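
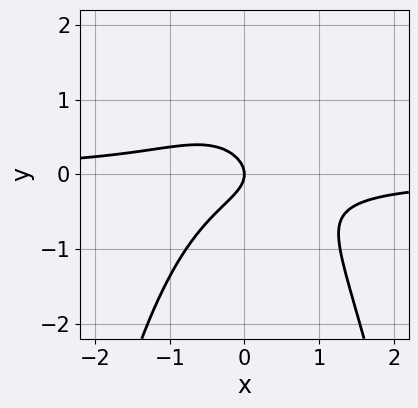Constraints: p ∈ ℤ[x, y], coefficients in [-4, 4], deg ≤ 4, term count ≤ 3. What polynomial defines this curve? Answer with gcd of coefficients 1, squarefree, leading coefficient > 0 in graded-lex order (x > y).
(a) deg p = 3.
(b) Reading off the gridlines: it crosses the y-axis at the gridline y = 0; it crosses the x-axis at the gridline x = 0.
(c) Solving for integer coefficients yields p as stated.

2*x^2*y + 2*y^2 + x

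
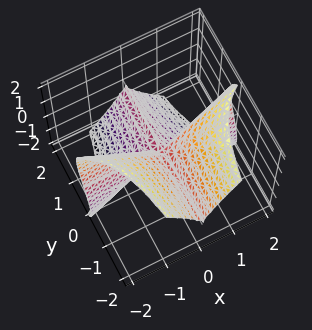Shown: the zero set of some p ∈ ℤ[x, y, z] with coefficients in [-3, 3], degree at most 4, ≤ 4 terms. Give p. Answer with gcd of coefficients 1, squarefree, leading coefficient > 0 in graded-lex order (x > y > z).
3*x^2*y - x^2*z + z^3

deg p = 3. No degree-2 surface has this shape.
From the visible intercepts: one z-axis crossing is at z = 0; every point of the x-axis in the box is on the surface; every point of the y-axis in the box is on the surface.
These observations pin down the coefficients.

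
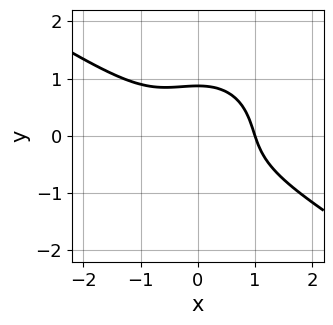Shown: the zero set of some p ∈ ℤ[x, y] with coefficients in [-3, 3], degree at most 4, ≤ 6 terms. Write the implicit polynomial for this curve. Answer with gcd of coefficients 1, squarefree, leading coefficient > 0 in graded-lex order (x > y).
The degree is 3 — the shape is more complex than any degree-2 curve.
From the axis intercepts and sections: it crosses the x-axis at the gridline x = 1.
Together with the visible shape, these determine p as stated.

2*x^3 + 2*x^2*y + 3*y^3 - 2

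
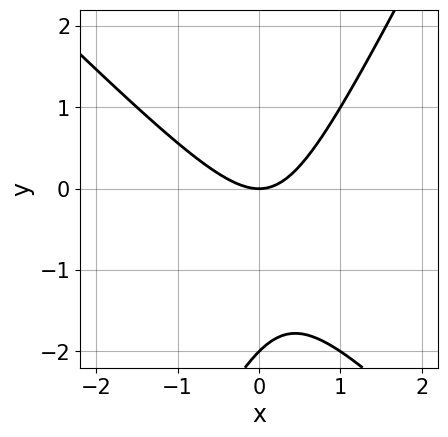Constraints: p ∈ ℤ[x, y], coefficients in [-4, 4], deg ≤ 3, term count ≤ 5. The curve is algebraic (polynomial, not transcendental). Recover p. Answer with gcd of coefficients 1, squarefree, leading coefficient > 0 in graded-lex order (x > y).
2*x^2 + x*y - y^2 - 2*y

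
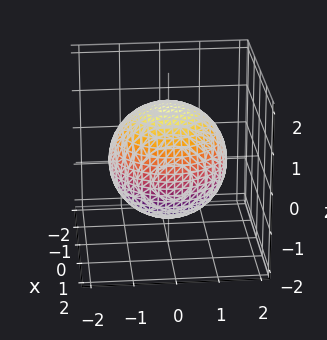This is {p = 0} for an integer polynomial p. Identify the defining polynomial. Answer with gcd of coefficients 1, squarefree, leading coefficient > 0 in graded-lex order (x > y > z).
x^2 + y^2 + z^2 - 2

(a) The degree is 2 — a closed, bounded, convex surface; a quadric.
(b) Symmetries: mirror symmetry z ↦ −z ⇒ only even powers of z; every cross-section ⟂ z is a circle, so x, y appear only via x² + y².
(c) Checking where it meets the axes: a circular section at z = 1 has radius exactly 1.
(d) Matching integer coefficients to the picture gives p.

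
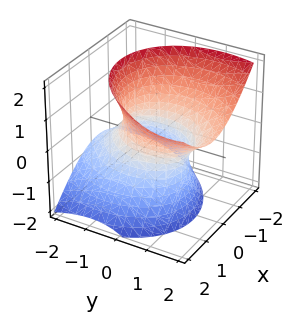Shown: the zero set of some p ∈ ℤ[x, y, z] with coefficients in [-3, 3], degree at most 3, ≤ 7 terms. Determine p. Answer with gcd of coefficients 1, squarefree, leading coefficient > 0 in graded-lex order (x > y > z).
1. The degree is 2 — a generic line meets the surface in up to 2 points.
2. Checking where it meets the axes: the surface avoids every integer z-axis point in the box; among the integer gridlines, it crosses the x-axis at x ∈ {-1, 1}.
3. Assembling these constraints gives the stated polynomial.

3*x^2 - x*y + 2*y^2 - 3*y*z - 2*z^2 - 3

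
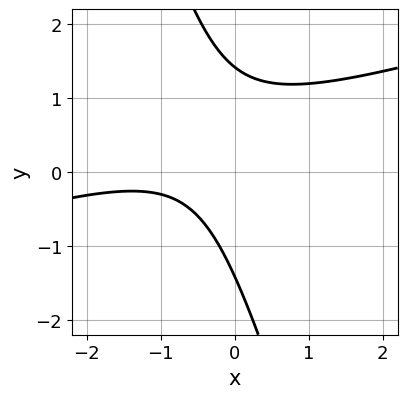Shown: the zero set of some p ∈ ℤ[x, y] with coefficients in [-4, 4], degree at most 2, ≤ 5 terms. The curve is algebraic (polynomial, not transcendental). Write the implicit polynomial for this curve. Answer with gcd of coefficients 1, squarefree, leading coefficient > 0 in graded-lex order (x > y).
The degree is 2 — a generic line meets the curve in up to 2 points.
From the visible intercepts: no x-intercept at any integer in the box.
Matching integer coefficients to the picture gives p.

x^2 - 3*x*y - y^2 + 2*x + 2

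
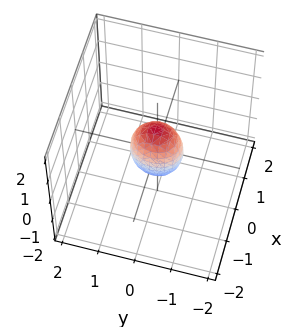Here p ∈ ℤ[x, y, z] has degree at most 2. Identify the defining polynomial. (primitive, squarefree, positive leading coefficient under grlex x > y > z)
3*x^2 + 2*y^2 + z^2 - 1

1. Degree: a closed, bounded, convex surface; a quadric, so deg p = 2.
2. Symmetries: mirror symmetry x ↦ −x ⇒ only even powers of x; the z ↦ −z reflection is a symmetry, so z appears only in even powers; the y ↦ −y reflection is a symmetry, so y appears only in even powers.
3. Reading off the gridlines: the z-axis gridline crossings are at z ∈ {-1, 1}.
4. Matching integer coefficients to the picture gives p.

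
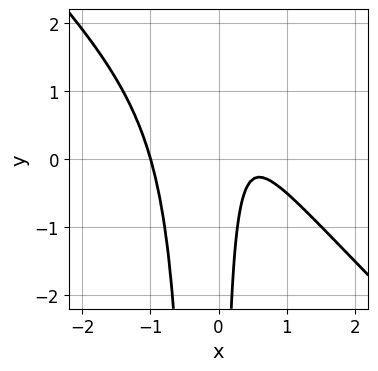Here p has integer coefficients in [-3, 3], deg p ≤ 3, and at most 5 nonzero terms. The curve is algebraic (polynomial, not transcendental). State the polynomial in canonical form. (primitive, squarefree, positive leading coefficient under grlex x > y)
First, deg p = 3.
Next, reading off the gridlines: one x-axis crossing is at x = -1; the curve avoids every integer y-axis point in the box.
Finally, putting this together gives p.

3*x^3 + 3*x^2*y + x*y - 2*x + 1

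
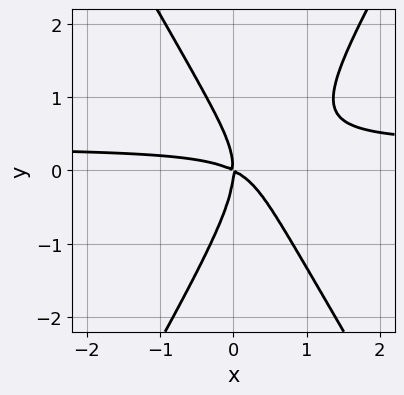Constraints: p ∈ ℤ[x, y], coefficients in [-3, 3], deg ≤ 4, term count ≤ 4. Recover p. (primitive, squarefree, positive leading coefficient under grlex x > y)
1. deg p = 3.
2. Against the integer gridlines: one y-axis crossing is at y = 0; it meets the x-axis at x = 0 (among the integer gridlines).
3. Together with the visible shape, these determine p as stated.

3*x^2*y - y^3 - x^2 - 2*x*y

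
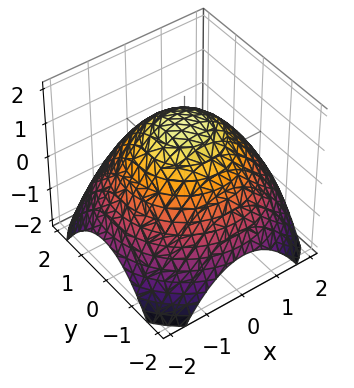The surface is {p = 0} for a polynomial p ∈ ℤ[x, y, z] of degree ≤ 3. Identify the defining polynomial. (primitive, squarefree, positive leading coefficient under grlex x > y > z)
(a) The degree is 2 — no degree-1 surface has this shape.
(b) Symmetries: the z-axis is an axis of rotation, so x and y enter only as x² + y².
(c) Against the integer gridlines: a circular section at z = 0 has radius between 1 and 2.
(d) Putting this together gives p.

x^2 + y^2 + 2*z - 3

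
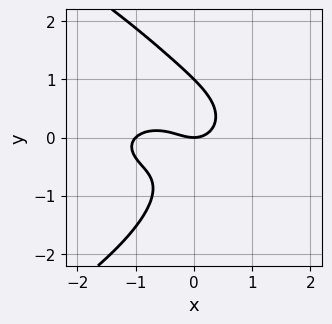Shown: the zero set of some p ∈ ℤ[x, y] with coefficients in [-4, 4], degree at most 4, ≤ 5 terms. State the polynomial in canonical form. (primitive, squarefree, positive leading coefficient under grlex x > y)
y^4 + x^3 + 3*x*y^2 + x^2 - y

The degree is 4 — no degree-3 curve has this shape.
From the visible intercepts: the y-axis gridline crossings are at y ∈ {0, 1}; the x-axis gridline crossings are at x ∈ {-1, 0}.
These observations pin down the coefficients.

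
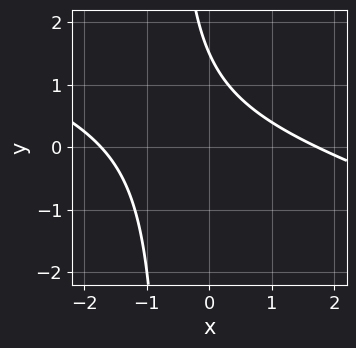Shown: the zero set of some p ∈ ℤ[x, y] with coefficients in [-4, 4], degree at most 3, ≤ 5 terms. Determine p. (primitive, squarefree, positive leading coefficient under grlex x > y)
First, degree: a generic line meets the curve in up to 2 points, so deg p = 2.
Finally, the integer polynomial consistent with all of this is the stated p.

x^2 + 3*x*y + 2*y - 3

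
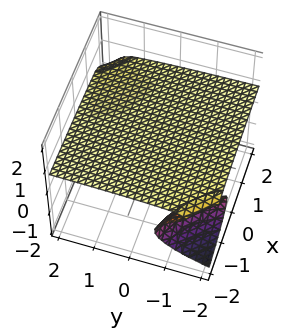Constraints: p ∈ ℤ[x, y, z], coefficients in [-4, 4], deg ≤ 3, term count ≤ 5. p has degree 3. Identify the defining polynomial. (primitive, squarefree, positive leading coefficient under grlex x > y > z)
First, the degree is 3 — the shape is more complex than any degree-2 surface.
Then, from the axis intercepts and sections: no y-intercept at any integer in the box; no x-intercept at any integer in the box.
Finally, the integer polynomial consistent with all of this is the stated p.

x*y*z - 3*z^3 - x*y + 2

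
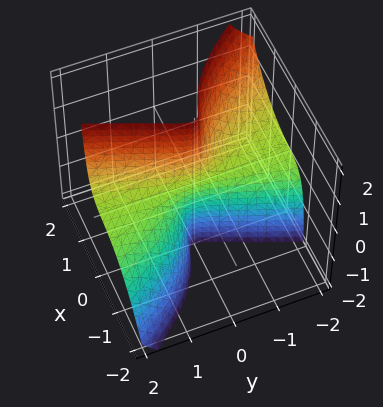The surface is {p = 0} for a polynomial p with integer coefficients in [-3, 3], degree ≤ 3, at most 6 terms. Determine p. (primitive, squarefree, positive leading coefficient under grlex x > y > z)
2*x^3 + 2*x*y*z - y^2*z + x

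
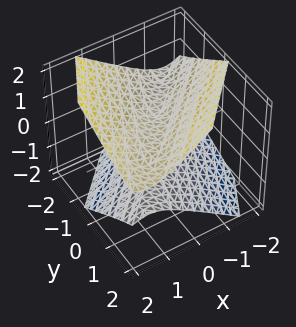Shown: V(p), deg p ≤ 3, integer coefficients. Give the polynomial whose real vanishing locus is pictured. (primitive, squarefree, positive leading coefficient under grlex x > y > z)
First, the picture has 2 separate pieces. Treating them together as one polynomial.
Then, degree: no degree-1 surface has this shape, so deg p = 2.
Then, observable constraints: it misses every integer gridline on the x-axis; the surface avoids every integer y-axis point in the box.
Finally, matching integer coefficients to the picture gives p.

2*x^2 - 3*x*y + y^2 + y*z - 3*z^2 + 1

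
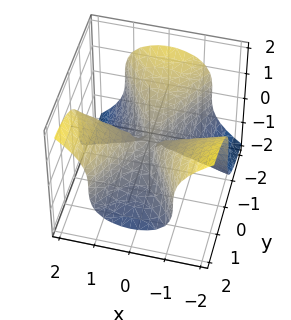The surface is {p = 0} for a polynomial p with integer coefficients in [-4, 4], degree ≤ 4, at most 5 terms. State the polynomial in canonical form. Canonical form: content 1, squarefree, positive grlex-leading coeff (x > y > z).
(a) Degree: no degree-2 surface has this shape, so deg p = 3.
(b) Checking where it meets the axes: one y-axis crossing is at y = 0; it meets the z-axis at z = 0 (among the integer gridlines).
(c) Putting this together gives p.

3*x^2*y - y^3 - 3*z^3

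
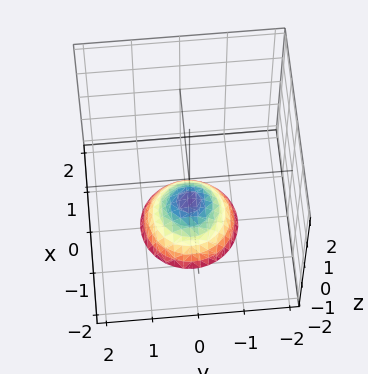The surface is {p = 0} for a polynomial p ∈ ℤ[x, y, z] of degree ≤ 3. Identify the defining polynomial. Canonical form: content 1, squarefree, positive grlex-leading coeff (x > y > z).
(a) deg p = 2.
(b) Symmetries: every cross-section ⟂ z is a circle, so x, y appear only via x² + y².
(c) Checking where it meets the axes: no x-intercept at any integer in the box; a circular section at z = -2 has radius exactly 1; no y-intercept at any integer in the box.
(d) The integer polynomial consistent with all of this is the stated p.

x^2 + y^2 + z + 1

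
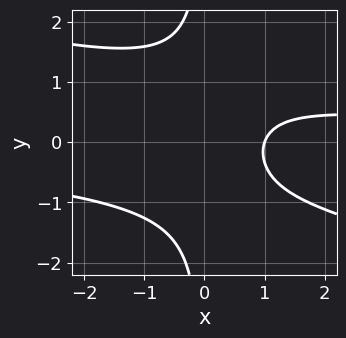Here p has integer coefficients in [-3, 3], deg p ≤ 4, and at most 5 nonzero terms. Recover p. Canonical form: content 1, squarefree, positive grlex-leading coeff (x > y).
x^2*y + 3*x*y^2 - 3*x + 3

(a) Degree: the shape is more complex than any degree-2 curve, so deg p = 3.
(b) Observable constraints: it meets the x-axis at x = 1 (among the integer gridlines); it misses every integer gridline on the y-axis.
(c) Solving for integer coefficients yields p as stated.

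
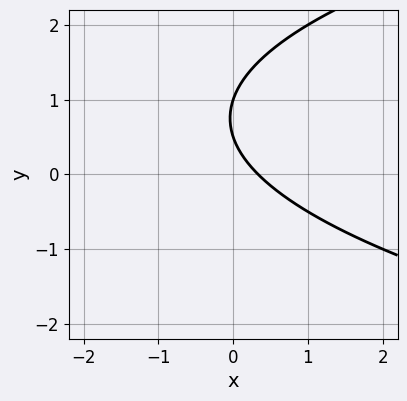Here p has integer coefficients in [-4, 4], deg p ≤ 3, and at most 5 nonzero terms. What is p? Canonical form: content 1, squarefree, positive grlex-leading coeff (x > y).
2*y^2 - 3*x - 3*y + 1

1. Degree: no degree-1 curve has this shape, so deg p = 2.
2. Checking where it meets the axes: it crosses the y-axis at the gridline y = 1.
3. These observations pin down the coefficients.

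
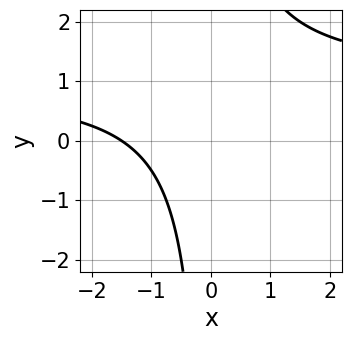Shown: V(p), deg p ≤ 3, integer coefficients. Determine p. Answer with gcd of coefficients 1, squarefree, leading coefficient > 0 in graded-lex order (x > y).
First, the degree is 2 — no degree-1 curve has this shape.
Next, against the integer gridlines: no y-intercept at any integer in the box.
Finally, fitting integer coefficients to these (and the overall shape) gives p.

2*x*y - 2*x - 3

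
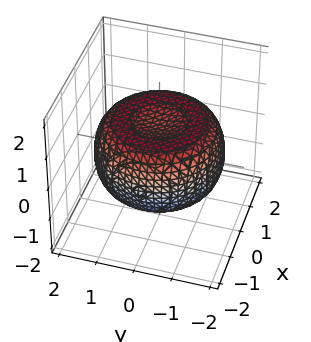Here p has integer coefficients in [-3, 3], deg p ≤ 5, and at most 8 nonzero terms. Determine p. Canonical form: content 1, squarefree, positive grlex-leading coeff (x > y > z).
x^4 + 2*x^2*y^2 + y^4 - 2*x^2 - 2*y^2 + 3*z^2 - 2

1. The degree is 4 — the shape is more complex than any degree-3 surface.
2. By symmetry, every cross-section ⟂ z is a circle, so x, y appear only via x² + y².
3. Reading off the gridlines: a circular section at z = 0 has radius between 1 and 2.
4. Fitting integer coefficients to these (and the overall shape) gives p.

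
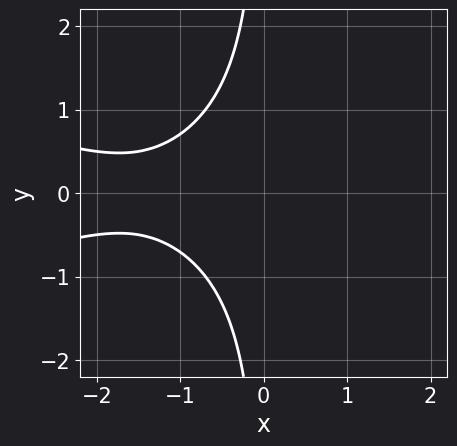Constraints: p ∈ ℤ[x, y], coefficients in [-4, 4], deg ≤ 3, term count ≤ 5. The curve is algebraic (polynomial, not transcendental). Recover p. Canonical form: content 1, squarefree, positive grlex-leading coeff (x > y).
First, the degree is 3 — a generic line meets the curve in up to 3 points.
Then, symmetries: mirror symmetry y ↦ −y ⇒ only even powers of y.
Next, against the integer gridlines: it misses every integer gridline on the y-axis; no x-intercept at any integer in the box.
Finally, assembling these constraints gives the stated polynomial.

2*x*y^2 + x^2 + 3*x + 3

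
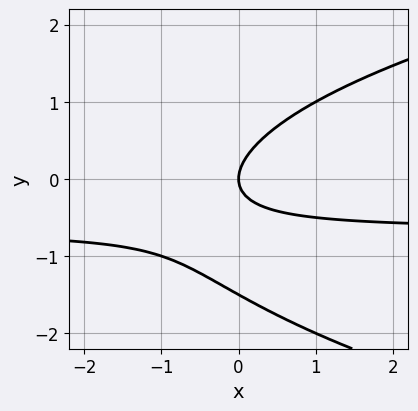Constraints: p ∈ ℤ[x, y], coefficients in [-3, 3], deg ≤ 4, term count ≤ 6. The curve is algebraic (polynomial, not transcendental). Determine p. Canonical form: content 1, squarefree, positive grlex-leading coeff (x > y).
2*y^3 - 3*x*y + 3*y^2 - 2*x

Degree: no degree-2 curve has this shape, so deg p = 3.
Against the integer gridlines: one y-axis crossing is at y = 0; one x-axis crossing is at x = 0.
Putting this together gives p.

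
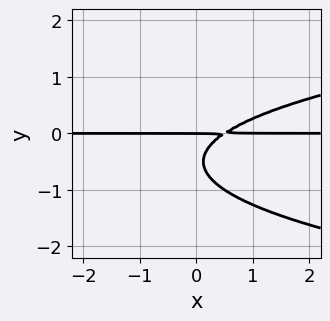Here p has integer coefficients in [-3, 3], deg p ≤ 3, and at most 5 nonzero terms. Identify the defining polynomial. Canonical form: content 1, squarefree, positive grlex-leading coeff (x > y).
3*y^3 - 2*x*y + 3*y^2 + y

1. deg p = 3.
2. Checking where it meets the axes: it meets the y-axis at y = 0 (among the integer gridlines); every point of the x-axis in the box is on the curve.
3. These observations pin down the coefficients.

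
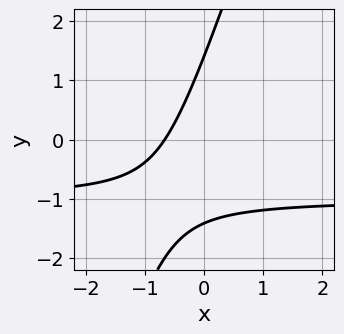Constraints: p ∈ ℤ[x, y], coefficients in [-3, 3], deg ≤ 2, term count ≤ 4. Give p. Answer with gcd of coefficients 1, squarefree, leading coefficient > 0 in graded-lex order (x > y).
First, deg p = 2. A generic line meets the curve in up to 2 points.
Finally, putting this together gives p.

3*x*y - y^2 + 3*x + 2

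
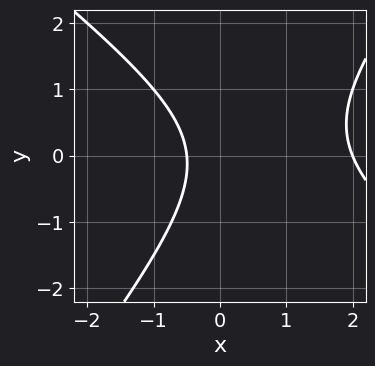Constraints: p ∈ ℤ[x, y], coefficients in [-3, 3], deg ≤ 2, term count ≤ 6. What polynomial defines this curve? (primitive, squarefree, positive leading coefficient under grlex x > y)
2*x^2 + x*y - 2*y^2 - 3*x - 2

(a) The degree is 2 — no degree-1 curve has this shape.
(b) Against the integer gridlines: it meets the x-axis at x = 2 (among the integer gridlines); the curve avoids every integer y-axis point in the box.
(c) These observations pin down the coefficients.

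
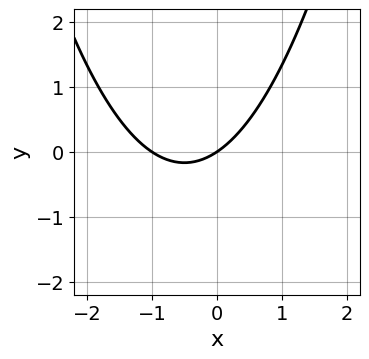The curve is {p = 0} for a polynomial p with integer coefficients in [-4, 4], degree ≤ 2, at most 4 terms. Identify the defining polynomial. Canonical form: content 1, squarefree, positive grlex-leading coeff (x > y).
The degree is 2 — the shape is more complex than any degree-1 curve.
Against the integer gridlines: the x-axis gridline crossings are at x ∈ {-1, 0}; it crosses the y-axis at the gridline y = 0.
Putting this together gives p.

2*x^2 + 2*x - 3*y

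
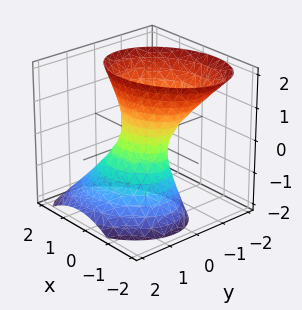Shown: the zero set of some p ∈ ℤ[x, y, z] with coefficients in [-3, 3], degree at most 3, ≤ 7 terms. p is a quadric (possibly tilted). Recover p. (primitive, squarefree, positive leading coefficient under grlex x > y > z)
(a) The degree is 2 — the shape is more complex than any degree-1 surface.
(b) Against the integer gridlines: the surface avoids every integer z-axis point in the box.
(c) Assembling these constraints gives the stated polynomial.

2*x^2 - x*y + 3*y^2 + 2*y*z - z^2 - 1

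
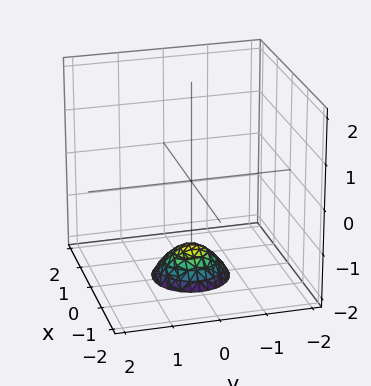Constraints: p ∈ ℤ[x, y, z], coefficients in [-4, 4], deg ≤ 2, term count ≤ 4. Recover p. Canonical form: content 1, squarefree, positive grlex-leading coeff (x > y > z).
(a) Degree: no degree-1 surface has this shape, so deg p = 2.
(b) Symmetries: the surface is invariant under rotation about z: p = q(x² + y², z).
(c) From the axis intercepts and sections: no y-intercept at any integer in the box; no x-intercept at any integer in the box; a circular section at z = -2 has radius between 0 and 1.
(d) Fitting integer coefficients to these (and the overall shape) gives p.

2*x^2 + 2*y^2 + 2*z + 3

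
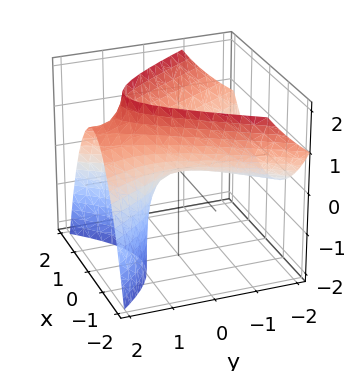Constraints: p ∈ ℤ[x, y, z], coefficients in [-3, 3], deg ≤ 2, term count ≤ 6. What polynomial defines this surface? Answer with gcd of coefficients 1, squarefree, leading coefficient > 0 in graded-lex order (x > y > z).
3*x^2 - y^2 + 3*y*z - 3*z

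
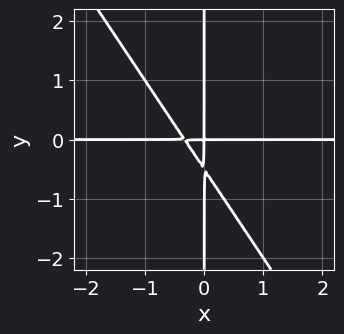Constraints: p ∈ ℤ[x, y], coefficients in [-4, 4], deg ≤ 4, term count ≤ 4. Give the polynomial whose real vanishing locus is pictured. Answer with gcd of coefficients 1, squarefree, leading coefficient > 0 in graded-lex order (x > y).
First, the degree is 3 — the shape is more complex than any degree-2 curve.
Next, observable constraints: the visible y-axis segment lies entirely on the curve; the visible x-axis segment lies entirely on the curve.
Finally, putting this together gives p.

3*x^2*y + 2*x*y^2 + x*y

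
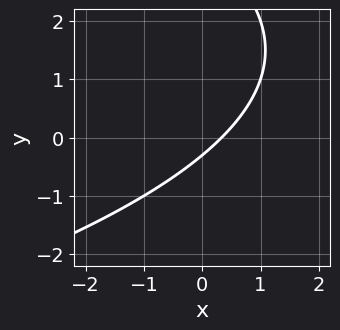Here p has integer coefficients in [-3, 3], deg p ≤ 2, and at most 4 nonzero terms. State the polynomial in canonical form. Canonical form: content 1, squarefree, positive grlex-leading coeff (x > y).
y^2 + 3*x - 3*y - 1

1. Degree: the shape is more complex than any degree-1 curve, so deg p = 2.
2. Putting this together gives p.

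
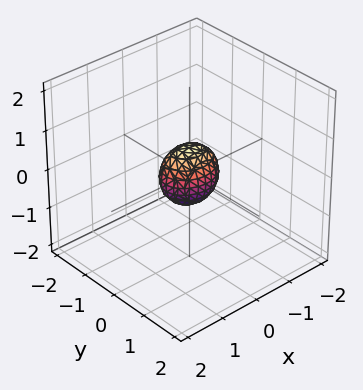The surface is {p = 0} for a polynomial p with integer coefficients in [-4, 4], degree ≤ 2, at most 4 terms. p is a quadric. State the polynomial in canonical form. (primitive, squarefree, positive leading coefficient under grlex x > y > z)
1. Degree: a closed, bounded, convex surface; a quadric, so deg p = 2.
2. Symmetries: mirror symmetry z ↦ −z ⇒ only even powers of z; mirror symmetry y ↦ −y ⇒ only even powers of y; it's symmetric under x → −x, forcing even powers of x.
3. Putting this together gives p.

2*x^2 + 3*y^2 + 2*z^2 - 1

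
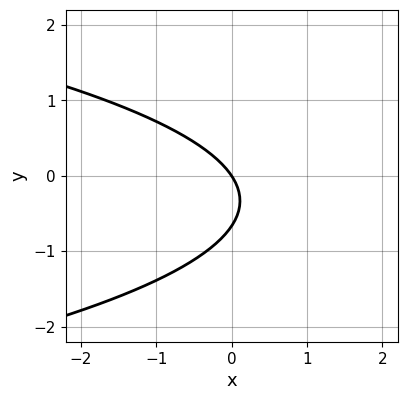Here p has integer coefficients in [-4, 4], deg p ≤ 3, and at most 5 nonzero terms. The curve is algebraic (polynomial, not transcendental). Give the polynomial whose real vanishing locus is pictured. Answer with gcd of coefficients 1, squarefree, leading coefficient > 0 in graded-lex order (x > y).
The degree is 2 — no degree-1 curve has this shape.
From the visible intercepts: it meets the y-axis at y = 0 (among the integer gridlines); it crosses the x-axis at the gridline x = 0.
Putting this together gives p.

3*y^2 + 3*x + 2*y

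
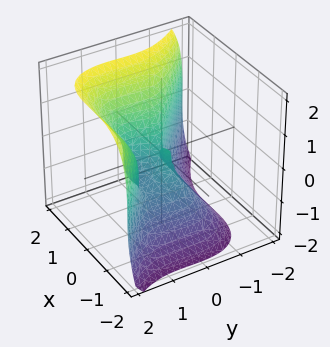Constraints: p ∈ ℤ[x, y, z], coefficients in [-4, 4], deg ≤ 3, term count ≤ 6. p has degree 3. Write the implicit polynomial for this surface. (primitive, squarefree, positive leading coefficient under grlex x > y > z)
2*x^3 + 2*y^3 - z^3 + x^2 - 2*y^2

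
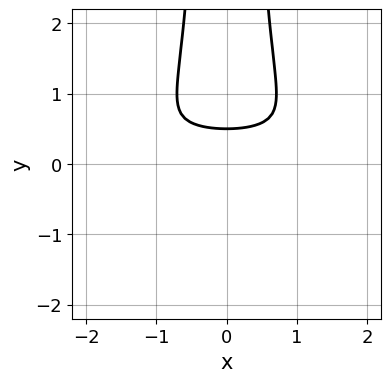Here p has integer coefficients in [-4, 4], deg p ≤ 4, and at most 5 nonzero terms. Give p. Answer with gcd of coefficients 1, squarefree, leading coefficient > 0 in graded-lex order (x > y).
1. deg p = 4. No degree-3 curve has this shape.
2. Symmetries: it's symmetric under x → −x, forcing even powers of x.
3. From the axis intercepts and sections: it misses every integer gridline on the x-axis.
4. Solving for integer coefficients yields p as stated.

2*x^2*y^2 - 2*y + 1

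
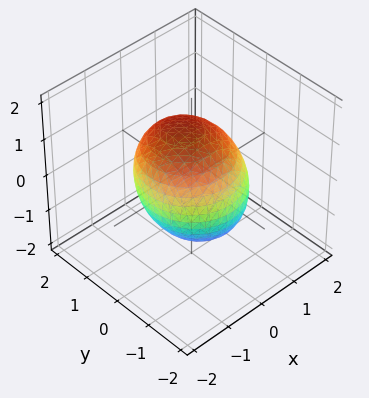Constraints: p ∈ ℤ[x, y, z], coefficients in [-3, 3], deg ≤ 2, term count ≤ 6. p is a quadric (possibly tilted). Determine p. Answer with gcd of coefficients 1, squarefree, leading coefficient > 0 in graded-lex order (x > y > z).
2*x^2 + 2*y^2 - y*z + 2*z^2 - 3

(a) Degree: the shape is more complex than any degree-1 surface, so deg p = 2.
(b) Putting this together gives p.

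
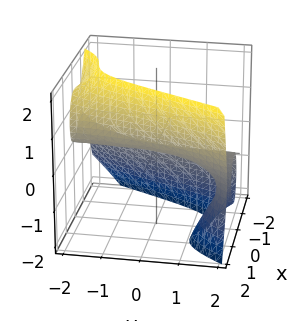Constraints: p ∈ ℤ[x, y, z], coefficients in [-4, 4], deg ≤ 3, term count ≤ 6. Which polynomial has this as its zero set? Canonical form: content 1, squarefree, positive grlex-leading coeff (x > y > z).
3*x^3 - 2*x^2*y - y*z^2 + x*z - 3*z

Degree: a generic line meets the surface in up to 3 points, so deg p = 3.
From the visible intercepts: it crosses the x-axis at the gridline x = 0; the visible y-axis segment lies entirely on the surface; one z-axis crossing is at z = 0.
Matching integer coefficients to the picture gives p.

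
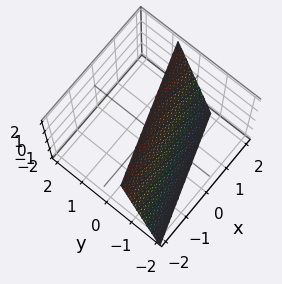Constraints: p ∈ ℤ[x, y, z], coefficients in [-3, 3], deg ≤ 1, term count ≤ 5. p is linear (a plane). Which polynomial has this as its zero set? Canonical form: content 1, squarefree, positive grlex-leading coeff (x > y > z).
x - 3*y + z - 2

First, the degree is 1 — every cross-section is a straight line — this is a plane.
Then, observable constraints: it meets the x-axis at x = 2 (among the integer gridlines); one z-axis crossing is at z = 2.
Finally, solving for integer coefficients yields p as stated.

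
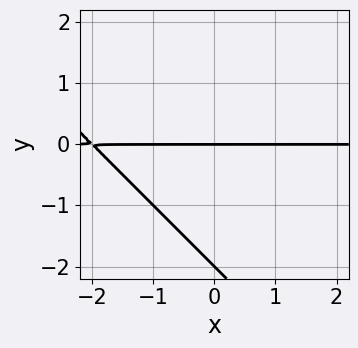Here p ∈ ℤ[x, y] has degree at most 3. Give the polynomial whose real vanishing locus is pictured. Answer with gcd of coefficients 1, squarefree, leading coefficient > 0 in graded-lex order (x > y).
x*y + y^2 + 2*y

1. The degree is 2 — a generic line meets the curve in up to 2 points.
2. Observable constraints: every point of the x-axis in the box is on the curve; among the integer gridlines, it crosses the y-axis at y ∈ {-2, 0}.
3. Assembling these constraints gives the stated polynomial.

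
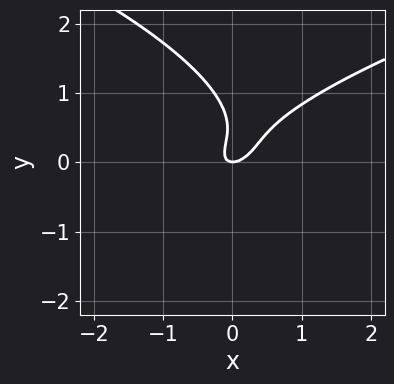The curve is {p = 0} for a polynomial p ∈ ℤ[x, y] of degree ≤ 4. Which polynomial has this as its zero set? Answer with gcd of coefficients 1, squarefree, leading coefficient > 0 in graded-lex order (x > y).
3*y^3 - 3*x^2 + 3*x*y - 3*y^2 + y

First, the degree is 3 — no degree-2 curve has this shape.
Next, checking where it meets the axes: it meets the y-axis at y = 0 (among the integer gridlines); one x-axis crossing is at x = 0.
Finally, the integer polynomial consistent with all of this is the stated p.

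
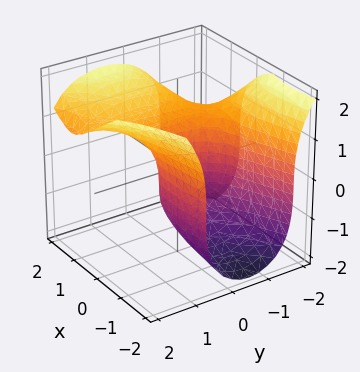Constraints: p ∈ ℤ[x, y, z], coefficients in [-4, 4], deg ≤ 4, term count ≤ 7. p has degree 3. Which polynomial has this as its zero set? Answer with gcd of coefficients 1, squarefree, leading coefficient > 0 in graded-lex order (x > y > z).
x^2*y - 2*x*y^2 - z^3 + y^2 + 3*x

(a) Degree: the shape is more complex than any degree-2 surface, so deg p = 3.
(b) Observable constraints: it crosses the z-axis at the gridline z = 0; one x-axis crossing is at x = 0; it meets the y-axis at y = 0 (among the integer gridlines).
(c) Assembling these constraints gives the stated polynomial.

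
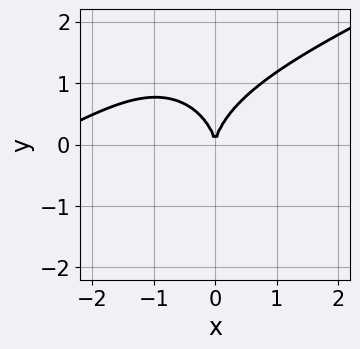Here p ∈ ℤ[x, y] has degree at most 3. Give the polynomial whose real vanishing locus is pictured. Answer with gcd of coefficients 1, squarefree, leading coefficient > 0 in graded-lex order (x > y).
x^3 - 2*x^2*y - y^3 + 3*x^2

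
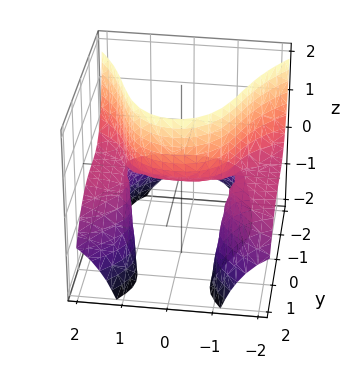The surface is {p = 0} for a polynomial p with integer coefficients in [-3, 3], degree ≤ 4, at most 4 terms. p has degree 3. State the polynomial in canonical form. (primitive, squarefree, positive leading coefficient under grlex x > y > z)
2*x^2*z + y^3 + 2*y*z - 3*z

First, the degree is 3 — the shape is more complex than any degree-2 surface.
Next, against the integer gridlines: one y-axis crossing is at y = 0; every point of the x-axis in the box is on the surface; it crosses the z-axis at the gridline z = 0.
Finally, solving for integer coefficients yields p as stated.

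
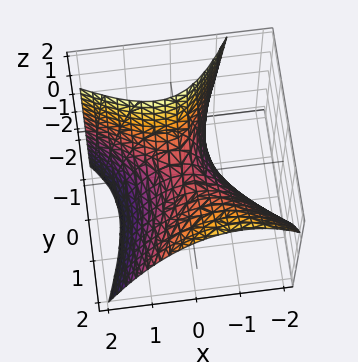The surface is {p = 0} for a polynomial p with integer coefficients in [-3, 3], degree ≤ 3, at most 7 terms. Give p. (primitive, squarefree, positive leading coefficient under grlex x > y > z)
1. Degree: the shape is more complex than any degree-1 surface, so deg p = 2.
2. From the axis intercepts and sections: it crosses the z-axis at the gridline z = 0; one x-axis crossing is at x = 0.
3. The integer polynomial consistent with all of this is the stated p.

3*x^2 + 3*x*y - 2*y^2 + 2*y*z + 3*z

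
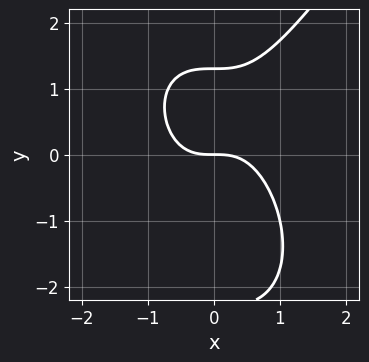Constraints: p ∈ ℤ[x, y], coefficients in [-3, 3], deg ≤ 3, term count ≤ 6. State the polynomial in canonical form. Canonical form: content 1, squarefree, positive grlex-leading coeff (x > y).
1. Degree: the shape is more complex than any degree-2 curve, so deg p = 3.
2. Checking where it meets the axes: it crosses the x-axis at the gridline x = 0; it crosses the y-axis at the gridline y = 0.
3. Together with the visible shape, these determine p as stated.

3*x^3 - y^3 - y^2 + 3*y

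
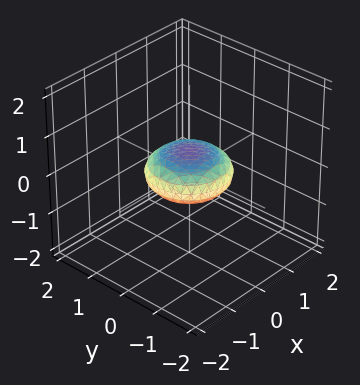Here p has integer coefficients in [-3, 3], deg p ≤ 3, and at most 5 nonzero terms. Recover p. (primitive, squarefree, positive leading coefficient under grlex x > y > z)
x^2 + y^2 + 3*z^2 - 1

1. Degree: a generic line meets the surface in up to 2 points, so deg p = 2.
2. Symmetries: rotational symmetry about the z-axis ⇒ p depends on x, y only through x² + y².
3. Against the integer gridlines: among the integer gridlines, it crosses the x-axis at x ∈ {-1, 1}; a circular section at z = 0 has radius exactly 1.
4. Together with the visible shape, these determine p as stated.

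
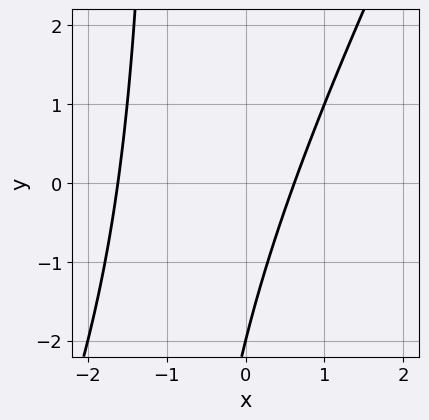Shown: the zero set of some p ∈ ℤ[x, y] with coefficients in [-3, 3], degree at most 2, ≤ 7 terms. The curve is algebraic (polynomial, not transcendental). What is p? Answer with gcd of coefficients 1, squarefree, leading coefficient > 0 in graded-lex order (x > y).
Degree: no degree-1 curve has this shape, so deg p = 2.
Checking where it meets the axes: it crosses the y-axis at the gridline y = -2.
Fitting integer coefficients to these (and the overall shape) gives p.

2*x^2 - x*y + 2*x - y - 2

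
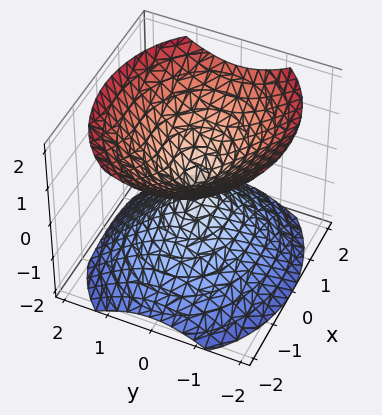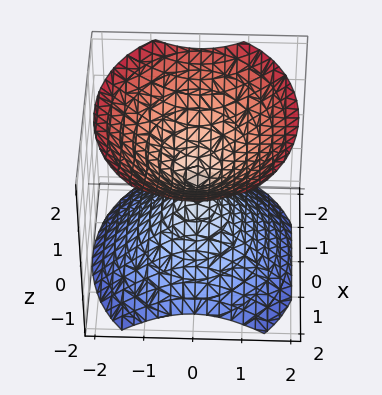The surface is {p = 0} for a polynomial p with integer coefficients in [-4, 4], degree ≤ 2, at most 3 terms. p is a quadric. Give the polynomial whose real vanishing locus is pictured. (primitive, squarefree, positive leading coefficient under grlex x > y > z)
1. The picture has 2 separate pieces.
2. Degree: two nappes meeting at a single point; a quadric, so deg p = 2.
3. Symmetries: the y ↦ −y reflection is a symmetry, so y appears only in even powers; mirror symmetry x ↦ −x ⇒ only even powers of x; the z ↦ −z reflection is a symmetry, so z appears only in even powers.
4. From the visible intercepts: it crosses the y-axis at the gridline y = 0; it crosses the z-axis at the gridline z = 0.
5. Matching integer coefficients to the picture gives p.

2*x^2 + 3*y^2 - 3*z^2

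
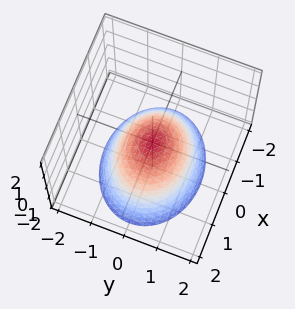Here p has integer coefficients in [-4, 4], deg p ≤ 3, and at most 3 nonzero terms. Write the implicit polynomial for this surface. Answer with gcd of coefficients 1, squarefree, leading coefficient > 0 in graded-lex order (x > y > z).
First, the degree is 2 — a single bowl opening along one axis; a quadric.
Next, symmetries: mirror symmetry x ↦ −x ⇒ only even powers of x; it's symmetric under y → −y, forcing even powers of y.
Then, observable constraints: it meets the y-axis at y = 0 (among the integer gridlines); it crosses the z-axis at the gridline z = 0; it meets the x-axis at x = 0 (among the integer gridlines).
Finally, together with the visible shape, these determine p as stated.

2*x^2 + 3*y^2 + 3*z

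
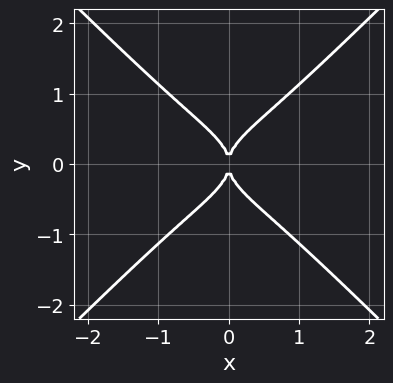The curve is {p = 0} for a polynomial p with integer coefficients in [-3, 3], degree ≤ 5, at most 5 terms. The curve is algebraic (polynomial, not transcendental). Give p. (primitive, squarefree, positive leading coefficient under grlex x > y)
deg p = 4.
Symmetries: mirror symmetry y ↦ −y ⇒ only even powers of y; the x ↦ −x reflection is a symmetry, so x appears only in even powers.
From the visible intercepts: one y-axis crossing is at y = 0; it meets the x-axis at x = 0 (among the integer gridlines).
Solving for integer coefficients yields p as stated.

x^4 + x^2*y^2 - 2*y^4 + x^2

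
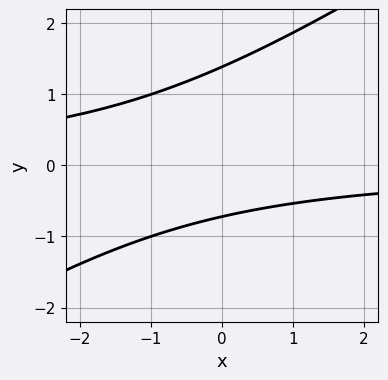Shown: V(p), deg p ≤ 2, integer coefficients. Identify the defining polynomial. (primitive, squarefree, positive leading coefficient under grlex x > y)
deg p = 2. A generic line meets the curve in up to 2 points.
Reading off the gridlines: the curve avoids every integer x-axis point in the box.
These observations pin down the coefficients.

2*x*y - 3*y^2 + 2*y + 3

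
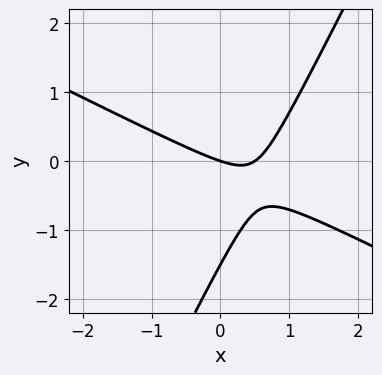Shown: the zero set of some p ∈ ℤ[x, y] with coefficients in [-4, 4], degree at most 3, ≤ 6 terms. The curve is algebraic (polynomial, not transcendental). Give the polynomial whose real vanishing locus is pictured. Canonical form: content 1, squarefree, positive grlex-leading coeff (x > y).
First, degree: a generic line meets the curve in up to 2 points, so deg p = 2.
Then, from the visible intercepts: it meets the y-axis at y = 0 (among the integer gridlines); it crosses the x-axis at the gridline x = 0.
Finally, assembling these constraints gives the stated polynomial.

2*x^2 + 3*x*y - 2*y^2 - x - 3*y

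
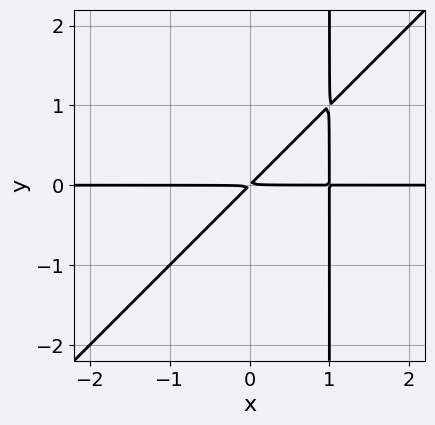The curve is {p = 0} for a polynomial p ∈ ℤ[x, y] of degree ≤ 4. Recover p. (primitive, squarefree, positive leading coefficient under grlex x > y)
(a) Degree: a generic line meets the curve in up to 3 points, so deg p = 3.
(b) Reading off the gridlines: the visible x-axis segment lies entirely on the curve.
(c) Assembling these constraints gives the stated polynomial.

x^2*y - x*y^2 - x*y + y^2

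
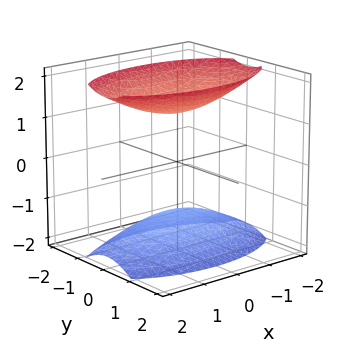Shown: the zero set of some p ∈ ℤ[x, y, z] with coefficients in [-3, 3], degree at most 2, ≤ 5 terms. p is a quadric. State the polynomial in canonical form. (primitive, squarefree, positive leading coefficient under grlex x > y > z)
x^2 + 3*y^2 - 2*z^2 + 3

First, there are 2 components. They look like related sheets of one shape, so recover p as a whole.
Next, the degree is 2 — two sheets facing apart; a quadric.
Then, symmetries: mirror symmetry z ↦ −z ⇒ only even powers of z; the y ↦ −y reflection is a symmetry, so y appears only in even powers; the x ↦ −x reflection is a symmetry, so x appears only in even powers.
Then, checking where it meets the axes: no x-intercept at any integer in the box; no y-intercept at any integer in the box.
Finally, these observations pin down the coefficients.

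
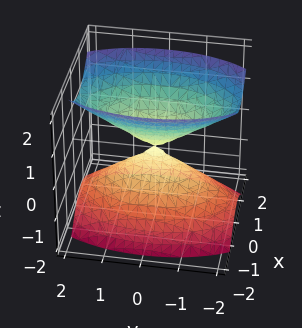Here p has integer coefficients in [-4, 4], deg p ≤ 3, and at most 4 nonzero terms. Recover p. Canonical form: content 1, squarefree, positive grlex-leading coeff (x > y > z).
3*x^2 + y^2 - 2*z^2

I count 2 distinct pieces. They look like related sheets of one shape, so recover p as a whole.
Degree: a double cone through the origin; a quadric, so deg p = 2.
Symmetries: it's symmetric under z → −z, forcing even powers of z; it's symmetric under x → −x, forcing even powers of x; mirror symmetry y ↦ −y ⇒ only even powers of y.
From the axis intercepts and sections: it meets the x-axis at x = 0 (among the integer gridlines); one y-axis crossing is at y = 0; one z-axis crossing is at z = 0.
Assembling these constraints gives the stated polynomial.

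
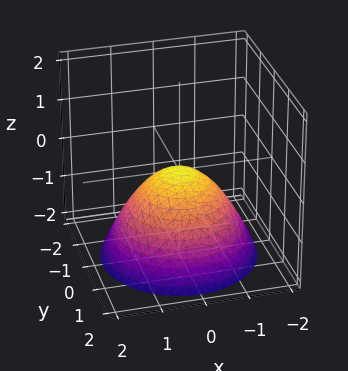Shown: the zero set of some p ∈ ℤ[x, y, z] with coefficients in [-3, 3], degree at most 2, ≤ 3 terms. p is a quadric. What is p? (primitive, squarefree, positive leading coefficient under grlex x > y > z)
(a) deg p = 2. A paraboloid; a quadric.
(b) By symmetry, every cross-section ⟂ z is a circle, so x, y appear only via x² + y².
(c) From the visible intercepts: it meets the y-axis at y = 0 (among the integer gridlines); a circular section at z = -1 has radius between 1 and 2; one z-axis crossing is at z = 0; one x-axis crossing is at x = 0.
(d) Together with the visible shape, these determine p as stated.

2*x^2 + 2*y^2 + 3*z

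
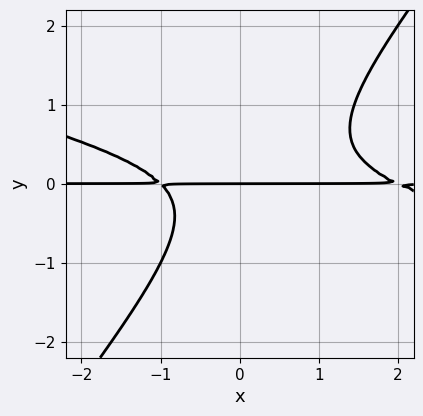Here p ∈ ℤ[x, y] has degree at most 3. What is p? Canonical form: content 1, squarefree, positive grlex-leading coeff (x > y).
x^2*y + 3*x*y^2 - 3*y^3 - x*y - 2*y

(a) The degree is 3 — no degree-2 curve has this shape.
(b) From the visible intercepts: the visible x-axis segment lies entirely on the curve; it meets the y-axis at y = 0 (among the integer gridlines).
(c) Putting this together gives p.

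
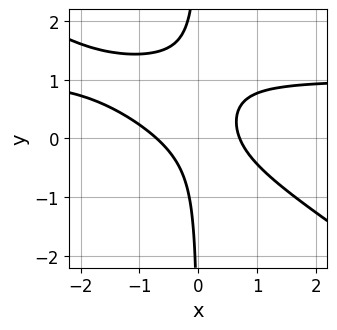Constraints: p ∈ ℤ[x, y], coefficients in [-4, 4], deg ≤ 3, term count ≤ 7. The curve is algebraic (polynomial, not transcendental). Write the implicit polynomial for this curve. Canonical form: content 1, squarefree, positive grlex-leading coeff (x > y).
2*x^2*y + 3*x*y^2 - 2*x^2 - 3*x*y + 1

(a) Degree: a generic line meets the curve in up to 3 points, so deg p = 3.
(b) From the axis intercepts and sections: the curve avoids every integer y-axis point in the box.
(c) Together with the visible shape, these determine p as stated.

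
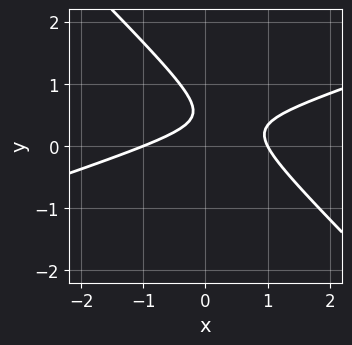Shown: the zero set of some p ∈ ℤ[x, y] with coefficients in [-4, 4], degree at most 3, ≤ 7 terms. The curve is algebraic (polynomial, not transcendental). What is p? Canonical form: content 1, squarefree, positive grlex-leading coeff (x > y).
x^2 - 2*x*y - 3*y^2 + 3*y - 1

First, the degree is 2 — the shape is more complex than any degree-1 curve.
Next, checking where it meets the axes: among the integer gridlines, it crosses the x-axis at x ∈ {-1, 1}; the curve avoids every integer y-axis point in the box.
Finally, putting this together gives p.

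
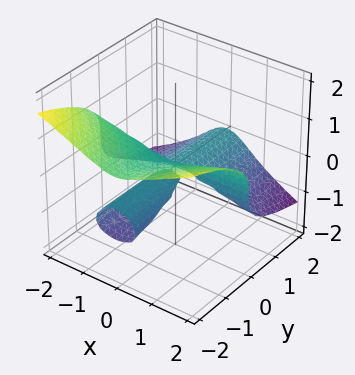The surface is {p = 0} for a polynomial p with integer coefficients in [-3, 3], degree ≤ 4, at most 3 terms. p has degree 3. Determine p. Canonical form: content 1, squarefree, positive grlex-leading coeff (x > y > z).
(a) There are 2 components. They look like related sheets of one shape, so recover p as a whole.
(b) The degree is 3 — no degree-2 surface has this shape.
(c) Against the integer gridlines: one z-axis crossing is at z = 0; the visible x-axis segment lies entirely on the surface.
(d) Together with the visible shape, these determine p as stated. Check: (0, -1, 0) on the y-axis lies on the surface, and p(0, -1, 0) = 0. ✓

x^2*y + 3*z^3 + y*z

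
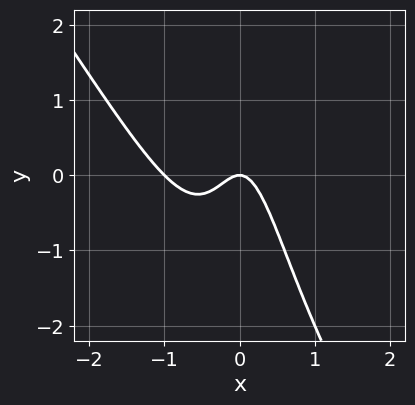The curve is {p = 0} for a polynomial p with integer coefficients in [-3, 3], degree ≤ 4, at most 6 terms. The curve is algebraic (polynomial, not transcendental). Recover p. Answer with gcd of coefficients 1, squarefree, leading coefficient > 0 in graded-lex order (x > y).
1. Degree: a generic line meets the curve in up to 3 points, so deg p = 3.
2. Reading off the gridlines: one y-axis crossing is at y = 0; among the integer gridlines, it crosses the x-axis at x ∈ {-1, 0}.
3. Together with the visible shape, these determine p as stated.

3*x^3 + 2*x^2*y + 3*x^2 + y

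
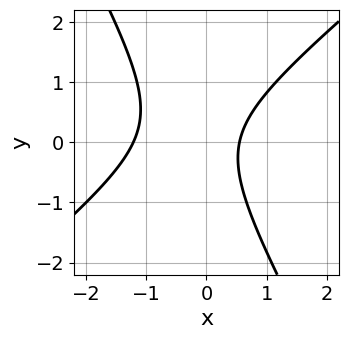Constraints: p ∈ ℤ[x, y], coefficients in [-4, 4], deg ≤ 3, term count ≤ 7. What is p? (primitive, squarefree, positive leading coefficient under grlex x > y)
3*x^2 - 2*x*y - 2*y^2 + 2*x - 2

The degree is 2 — a generic line meets the curve in up to 2 points.
Checking where it meets the axes: no y-intercept at any integer in the box.
Assembling these constraints gives the stated polynomial.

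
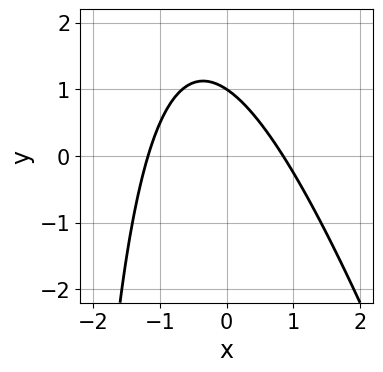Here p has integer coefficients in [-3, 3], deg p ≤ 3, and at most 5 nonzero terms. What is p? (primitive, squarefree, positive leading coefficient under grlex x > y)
The degree is 2 — the shape is more complex than any degree-1 curve.
From the axis intercepts and sections: it crosses the y-axis at the gridline y = 1.
These observations pin down the coefficients.

3*x^2 + x*y + x + 3*y - 3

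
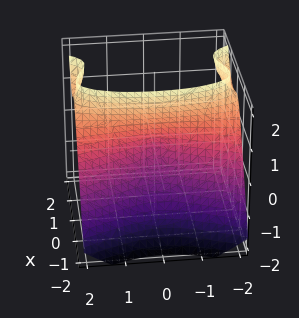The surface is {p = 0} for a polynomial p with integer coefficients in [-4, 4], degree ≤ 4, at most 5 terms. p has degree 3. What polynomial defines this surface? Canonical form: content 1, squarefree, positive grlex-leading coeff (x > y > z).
First, degree: no degree-2 surface has this shape, so deg p = 3.
Next, checking where it meets the axes: one y-axis crossing is at y = 0; it crosses the x-axis at the gridline x = 0.
Finally, matching integer coefficients to the picture gives p.

3*x^3 - 2*x^2*z - y^2*z + y^2 + z^2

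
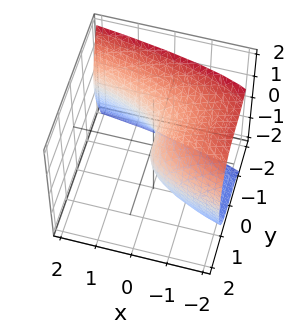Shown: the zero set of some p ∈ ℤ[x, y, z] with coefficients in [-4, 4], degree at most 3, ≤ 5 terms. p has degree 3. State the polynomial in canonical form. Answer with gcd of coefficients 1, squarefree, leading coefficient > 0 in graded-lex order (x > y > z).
2*y^3 + 2*z^2 + 3*x

The degree is 3 — the shape is more complex than any degree-2 surface.
Reading off the gridlines: it crosses the y-axis at the gridline y = 0; it crosses the x-axis at the gridline x = 0; it meets the z-axis at z = 0 (among the integer gridlines).
Together with the visible shape, these determine p as stated.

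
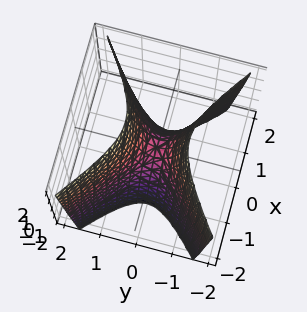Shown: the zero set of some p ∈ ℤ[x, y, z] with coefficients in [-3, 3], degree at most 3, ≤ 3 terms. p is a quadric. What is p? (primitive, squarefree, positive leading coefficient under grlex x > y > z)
2*x^2 - 3*y^2 + z

1. deg p = 2.
2. Symmetries: the x ↦ −x reflection is a symmetry, so x appears only in even powers; the y ↦ −y reflection is a symmetry, so y appears only in even powers.
3. From the axis intercepts and sections: one z-axis crossing is at z = 0; it meets the y-axis at y = 0 (among the integer gridlines).
4. Assembling these constraints gives the stated polynomial.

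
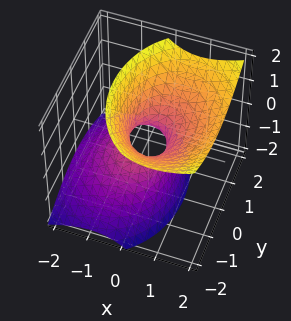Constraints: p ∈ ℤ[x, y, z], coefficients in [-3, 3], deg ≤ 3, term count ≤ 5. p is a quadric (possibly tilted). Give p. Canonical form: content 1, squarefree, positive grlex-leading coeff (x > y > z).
1. The degree is 2 — no degree-1 surface has this shape.
2. From the axis intercepts and sections: no z-intercept at any integer in the box.
3. Together with the visible shape, these determine p as stated.

3*x^2 - 3*x*z + 2*y^2 - 2*z^2 - 1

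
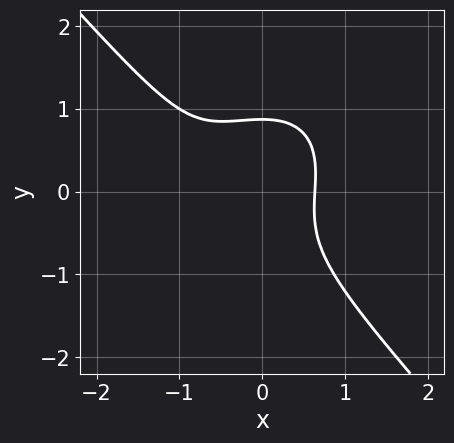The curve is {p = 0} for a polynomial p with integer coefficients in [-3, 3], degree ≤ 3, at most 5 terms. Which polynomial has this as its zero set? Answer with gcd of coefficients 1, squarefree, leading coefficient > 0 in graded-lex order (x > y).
(a) Degree: the shape is more complex than any degree-2 curve, so deg p = 3.
(b) Solving for integer coefficients yields p as stated.

3*x^3 - x^2*y + 3*y^3 + 3*x^2 - 2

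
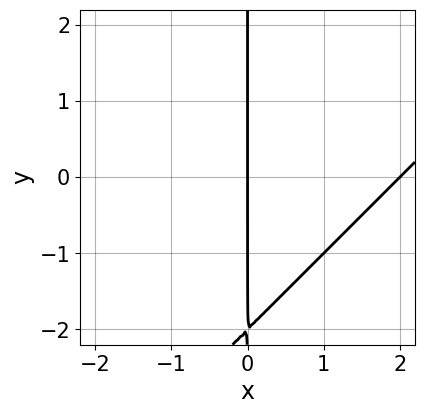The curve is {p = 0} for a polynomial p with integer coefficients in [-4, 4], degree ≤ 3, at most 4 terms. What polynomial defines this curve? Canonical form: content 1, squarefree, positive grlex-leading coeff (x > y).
(a) Degree: no degree-1 curve has this shape, so deg p = 2.
(b) Observable constraints: the x-axis gridline crossings are at x ∈ {0, 2}; the visible y-axis segment lies entirely on the curve.
(c) Solving for integer coefficients yields p as stated.

x^2 - x*y - 2*x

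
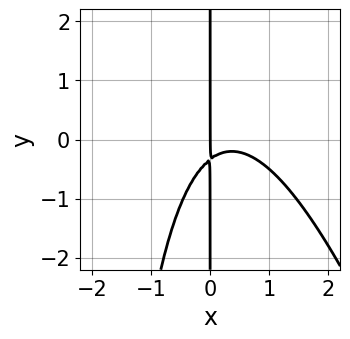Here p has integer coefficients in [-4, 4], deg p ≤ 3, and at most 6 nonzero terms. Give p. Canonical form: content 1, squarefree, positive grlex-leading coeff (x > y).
3*x^3 + x^2*y - 2*x^2 + 3*x*y + x

deg p = 3.
From the axis intercepts and sections: it crosses the x-axis at the gridline x = 0; the visible y-axis segment lies entirely on the curve.
Assembling these constraints gives the stated polynomial.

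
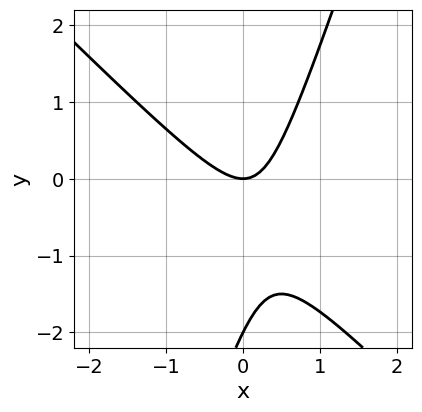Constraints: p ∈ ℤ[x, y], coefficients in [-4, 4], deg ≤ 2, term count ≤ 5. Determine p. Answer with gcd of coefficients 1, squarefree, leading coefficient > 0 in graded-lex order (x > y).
3*x^2 + 2*x*y - y^2 - 2*y

Degree: no degree-1 curve has this shape, so deg p = 2.
Checking where it meets the axes: one x-axis crossing is at x = 0; the y-axis gridline crossings are at y ∈ {-2, 0}.
Solving for integer coefficients yields p as stated.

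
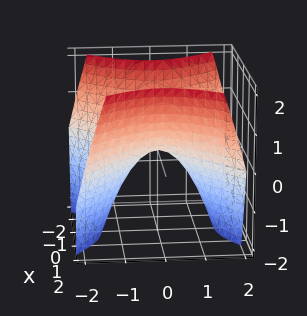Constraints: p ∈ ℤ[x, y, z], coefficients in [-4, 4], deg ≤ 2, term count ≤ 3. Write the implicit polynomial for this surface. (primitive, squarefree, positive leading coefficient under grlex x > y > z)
x^2 - y^2 - z

(a) deg p = 2.
(b) Symmetries: mirror symmetry x ↦ −x ⇒ only even powers of x; mirror symmetry y ↦ −y ⇒ only even powers of y.
(c) Checking where it meets the axes: it crosses the z-axis at the gridline z = 0; one y-axis crossing is at y = 0.
(d) Together with the visible shape, these determine p as stated.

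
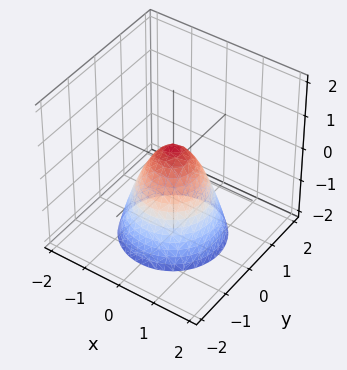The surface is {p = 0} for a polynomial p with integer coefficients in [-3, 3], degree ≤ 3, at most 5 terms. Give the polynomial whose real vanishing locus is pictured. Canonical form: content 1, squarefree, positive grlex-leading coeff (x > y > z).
3*x^2 + 3*y^2 + 2*z - 1

1. Degree: the shape is more complex than any degree-1 surface, so deg p = 2.
2. Symmetries: rotational symmetry about the z-axis ⇒ p depends on x, y only through x² + y².
3. Checking where it meets the axes: a circular section at z = -1 has radius exactly 1.
4. Matching integer coefficients to the picture gives p.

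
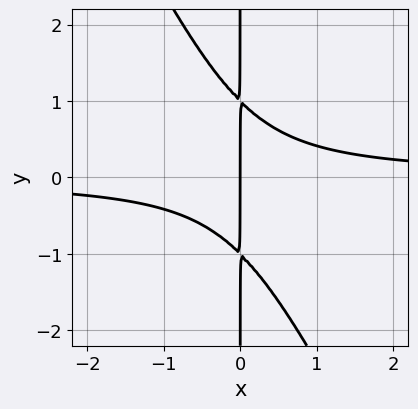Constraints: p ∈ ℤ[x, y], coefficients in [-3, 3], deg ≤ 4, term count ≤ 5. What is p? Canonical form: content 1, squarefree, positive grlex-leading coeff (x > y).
1. deg p = 3. The shape is more complex than any degree-2 curve.
2. Against the integer gridlines: every point of the y-axis in the box is on the curve; one x-axis crossing is at x = 0.
3. Assembling these constraints gives the stated polynomial.

2*x^2*y + x*y^2 - x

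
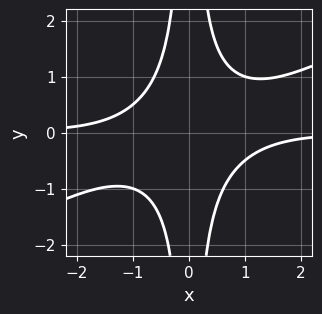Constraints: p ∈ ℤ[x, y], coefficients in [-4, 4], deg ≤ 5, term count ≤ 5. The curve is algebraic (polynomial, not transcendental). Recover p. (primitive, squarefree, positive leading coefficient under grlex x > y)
x^3*y - 2*x^2*y^2 + 1

1. The degree is 4 — no degree-3 curve has this shape.
2. From the visible intercepts: no y-intercept at any integer in the box; no x-intercept at any integer in the box.
3. Fitting integer coefficients to these (and the overall shape) gives p.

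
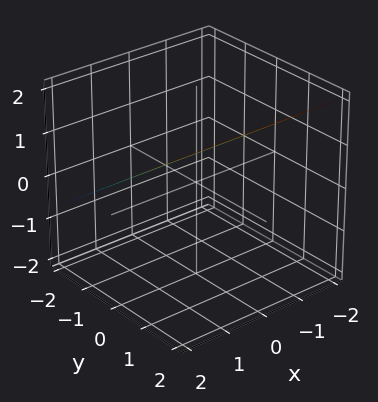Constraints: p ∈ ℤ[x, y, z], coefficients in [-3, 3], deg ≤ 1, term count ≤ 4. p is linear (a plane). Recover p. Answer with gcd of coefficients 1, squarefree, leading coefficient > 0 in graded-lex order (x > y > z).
The degree is 1 — every cross-section is a straight line — this is a plane.
Against the integer gridlines: it misses every integer gridline on the x-axis; it crosses the y-axis at the gridline y = -1.
Together with the visible shape, these determine p as stated.

2*y - 3*z + 2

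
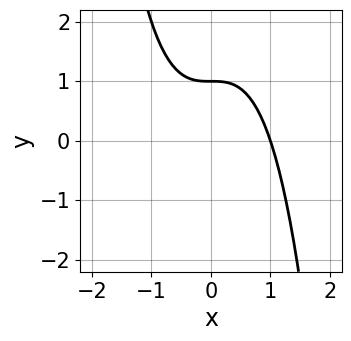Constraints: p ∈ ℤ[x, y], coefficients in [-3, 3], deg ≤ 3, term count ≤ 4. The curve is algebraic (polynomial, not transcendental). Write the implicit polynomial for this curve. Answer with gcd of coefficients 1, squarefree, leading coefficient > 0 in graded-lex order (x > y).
x^3 + y - 1

(a) deg p = 3.
(b) Reading off the gridlines: it meets the y-axis at y = 1 (among the integer gridlines); it meets the x-axis at x = 1 (among the integer gridlines).
(c) Putting this together gives p.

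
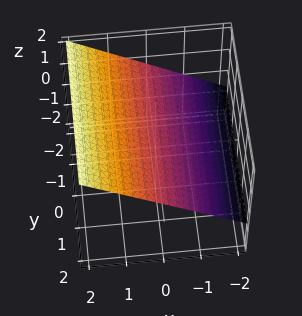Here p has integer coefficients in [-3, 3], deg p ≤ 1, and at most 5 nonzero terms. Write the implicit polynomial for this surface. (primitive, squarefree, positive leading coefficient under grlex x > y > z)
2*x - 3*z + 2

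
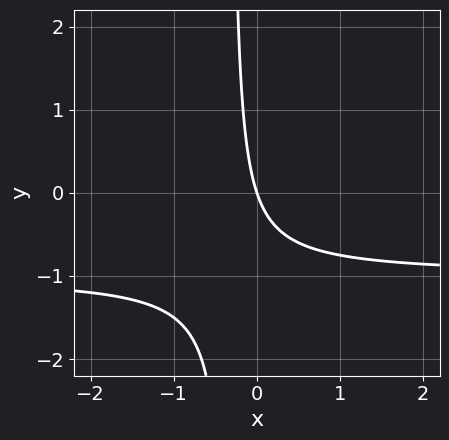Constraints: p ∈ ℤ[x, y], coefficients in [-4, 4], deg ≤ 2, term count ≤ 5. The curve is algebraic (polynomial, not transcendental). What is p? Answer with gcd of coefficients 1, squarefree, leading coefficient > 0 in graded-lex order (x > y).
(a) deg p = 2. No degree-1 curve has this shape.
(b) Reading off the gridlines: one y-axis crossing is at y = 0; it crosses the x-axis at the gridline x = 0.
(c) Together with the visible shape, these determine p as stated.

3*x*y + 3*x + y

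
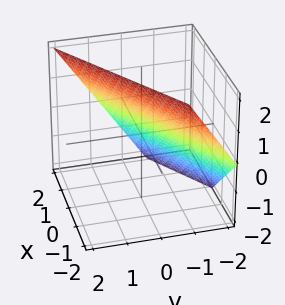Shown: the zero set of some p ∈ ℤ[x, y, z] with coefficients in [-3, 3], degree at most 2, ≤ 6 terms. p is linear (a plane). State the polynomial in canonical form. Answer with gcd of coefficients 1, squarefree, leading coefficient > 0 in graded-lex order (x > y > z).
First, the degree is 1 — the surface is flat (a plane).
Then, from the visible intercepts: it meets the z-axis at z = 1 (among the integer gridlines); it meets the x-axis at x = 1 (among the integer gridlines).
Finally, solving for integer coefficients yields p as stated.

2*x - 3*y + 2*z - 2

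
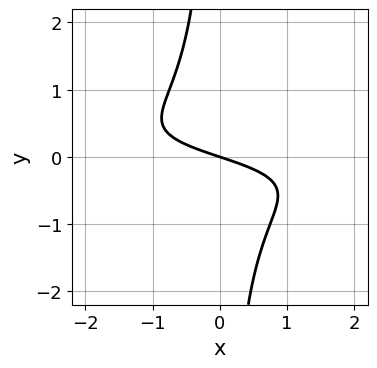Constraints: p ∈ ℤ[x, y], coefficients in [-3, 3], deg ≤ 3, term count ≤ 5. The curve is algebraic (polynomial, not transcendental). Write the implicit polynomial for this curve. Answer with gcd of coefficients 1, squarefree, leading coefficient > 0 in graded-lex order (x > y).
deg p = 3. No degree-2 curve has this shape.
From the axis intercepts and sections: it meets the y-axis at y = 0 (among the integer gridlines); it meets the x-axis at x = 0 (among the integer gridlines).
Fitting integer coefficients to these (and the overall shape) gives p.

3*x*y^2 + x + 3*y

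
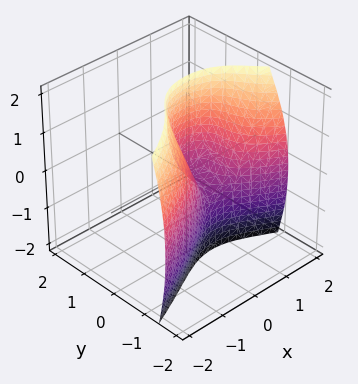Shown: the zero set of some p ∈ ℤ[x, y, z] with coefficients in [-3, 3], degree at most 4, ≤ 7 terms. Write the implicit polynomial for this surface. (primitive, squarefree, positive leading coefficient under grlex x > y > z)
3*y^3 + y*z^2 + 2*x^2 - 2*x - z

(a) deg p = 3. A generic line meets the surface in up to 3 points.
(b) Checking where it meets the axes: one z-axis crossing is at z = 0; it meets the y-axis at y = 0 (among the integer gridlines).
(c) Fitting integer coefficients to these (and the overall shape) gives p. Check: (1, 0, 0) on the x-axis lies on the surface, and p(1, 0, 0) = 0. ✓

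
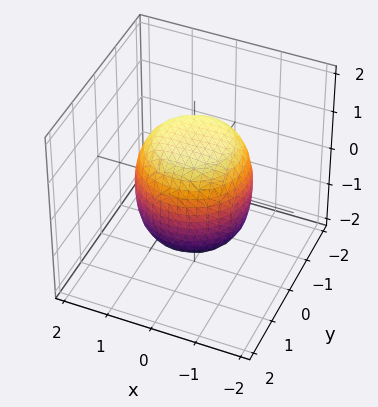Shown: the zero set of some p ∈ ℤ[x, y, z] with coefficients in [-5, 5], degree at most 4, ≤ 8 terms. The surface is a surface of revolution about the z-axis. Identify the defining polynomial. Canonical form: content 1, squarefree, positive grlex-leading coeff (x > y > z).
2*x^4 + 4*x^2*y^2 + 2*y^4 - x^2 - y^2 + 2*z^2 - 3

Degree: a generic line meets the surface in up to 4 points, so deg p = 4.
Symmetry: the z-axis is an axis of rotation, so x and y enter only as x² + y².
Checking where it meets the axes: a circular section at z = -1 has radius exactly 1.
Fitting integer coefficients to these (and the overall shape) gives p.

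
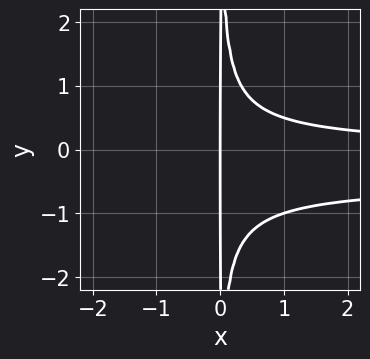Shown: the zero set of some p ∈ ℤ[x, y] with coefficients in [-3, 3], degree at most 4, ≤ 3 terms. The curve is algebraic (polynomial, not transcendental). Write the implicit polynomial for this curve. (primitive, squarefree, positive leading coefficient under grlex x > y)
(a) The degree is 4 — no degree-3 curve has this shape.
(b) Observable constraints: it meets the x-axis at x = 0 (among the integer gridlines); the visible y-axis segment lies entirely on the curve.
(c) Fitting integer coefficients to these (and the overall shape) gives p.

2*x^2*y^2 + x^2*y - x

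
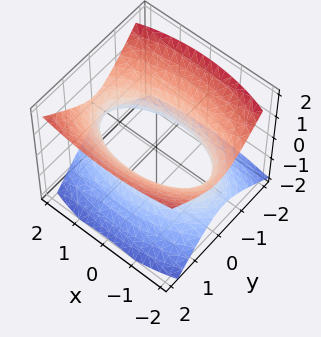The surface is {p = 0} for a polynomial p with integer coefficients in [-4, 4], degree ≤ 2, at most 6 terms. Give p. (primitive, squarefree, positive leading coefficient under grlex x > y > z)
x^2 + 3*y^2 - y*z - 3*z^2 - 3

(a) The degree is 2 — a generic line meets the surface in up to 2 points.
(b) From the axis intercepts and sections: the y-axis gridline crossings are at y ∈ {-1, 1}; no z-intercept at any integer in the box.
(c) Fitting integer coefficients to these (and the overall shape) gives p.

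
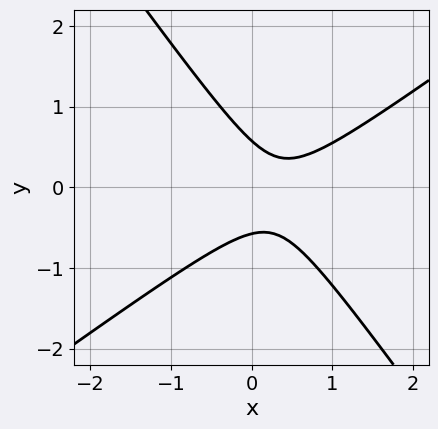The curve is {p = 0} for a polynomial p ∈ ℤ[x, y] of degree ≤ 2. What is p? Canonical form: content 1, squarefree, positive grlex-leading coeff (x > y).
(a) deg p = 2.
(b) From the visible intercepts: it misses every integer gridline on the x-axis.
(c) Matching integer coefficients to the picture gives p.

3*x^2 - 2*x*y - 3*y^2 - 2*x + 1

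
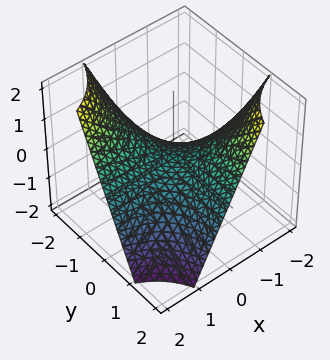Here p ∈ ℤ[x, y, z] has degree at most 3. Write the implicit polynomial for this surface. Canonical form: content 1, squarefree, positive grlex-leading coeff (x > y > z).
x*y + z

(a) Degree: a saddle surface; a quadric, so deg p = 2.
(b) Reading off the gridlines: every point of the x-axis in the box is on the surface; one z-axis crossing is at z = 0; the visible y-axis segment lies entirely on the surface.
(c) Together with the visible shape, these determine p as stated.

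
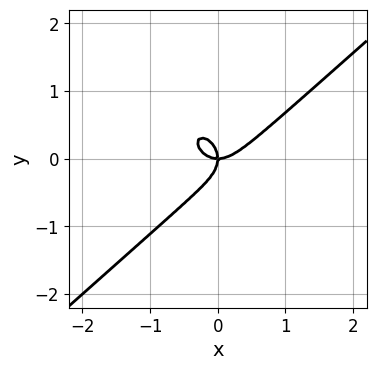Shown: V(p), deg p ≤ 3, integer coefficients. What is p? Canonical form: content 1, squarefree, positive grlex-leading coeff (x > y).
(a) Degree: no degree-2 curve has this shape, so deg p = 3.
(b) Against the integer gridlines: it crosses the x-axis at the gridline x = 0; one y-axis crossing is at y = 0.
(c) These observations pin down the coefficients.

3*x^3 - x^2*y - 3*y^3 - 2*x*y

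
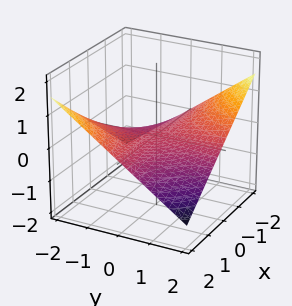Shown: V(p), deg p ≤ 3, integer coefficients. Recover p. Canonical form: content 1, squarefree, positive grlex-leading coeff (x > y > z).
x*y + 3*z

deg p = 2. A hyperbolic paraboloid; a quadric.
Checking where it meets the axes: it meets the z-axis at z = 0 (among the integer gridlines); the visible y-axis segment lies entirely on the surface; every point of the x-axis in the box is on the surface.
Solving for integer coefficients yields p as stated.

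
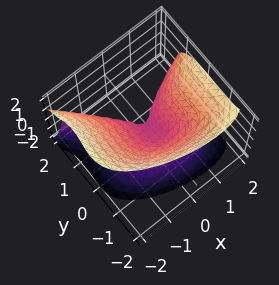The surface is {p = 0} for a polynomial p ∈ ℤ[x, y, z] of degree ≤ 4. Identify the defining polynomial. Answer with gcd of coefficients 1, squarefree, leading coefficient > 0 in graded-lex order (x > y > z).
2*x*y^2 + 3*y^3 - 3*x^2 + 3*z^2 + z

The degree is 3 — no degree-2 surface has this shape.
Reading off the gridlines: it meets the y-axis at y = 0 (among the integer gridlines); one x-axis crossing is at x = 0; one z-axis crossing is at z = 0.
These observations pin down the coefficients.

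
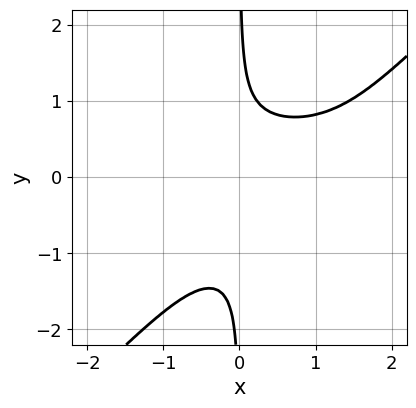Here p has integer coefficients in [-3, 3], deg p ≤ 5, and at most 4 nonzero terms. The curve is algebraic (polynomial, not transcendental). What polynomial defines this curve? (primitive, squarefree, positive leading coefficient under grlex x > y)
3*x^2*y^2 - 3*x*y^3 - 2*x*y^2 + 1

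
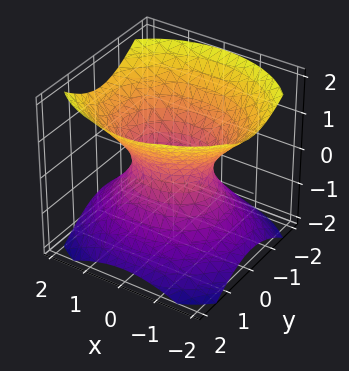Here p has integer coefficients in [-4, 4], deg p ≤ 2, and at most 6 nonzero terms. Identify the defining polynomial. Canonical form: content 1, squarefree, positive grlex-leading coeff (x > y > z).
2*x^2 + 3*y^2 - 3*z^2 - 2

1. deg p = 2. One connected sheet with a waist; a quadric.
2. Symmetries: it's symmetric under x → −x, forcing even powers of x; the z ↦ −z reflection is a symmetry, so z appears only in even powers; mirror symmetry y ↦ −y ⇒ only even powers of y.
3. Observable constraints: the x-axis gridline crossings are at x ∈ {-1, 1}; it misses every integer gridline on the z-axis.
4. Solving for integer coefficients yields p as stated.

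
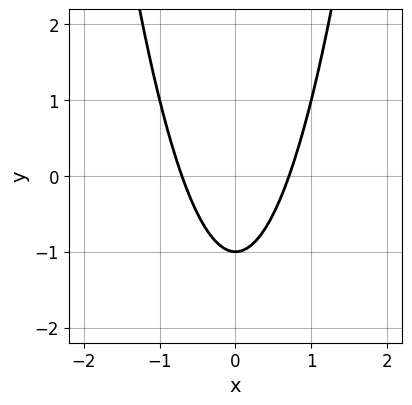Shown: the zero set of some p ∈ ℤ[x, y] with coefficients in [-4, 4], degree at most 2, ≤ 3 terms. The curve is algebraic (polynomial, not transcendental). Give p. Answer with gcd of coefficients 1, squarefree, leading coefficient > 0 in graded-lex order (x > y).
1. Degree: a generic line meets the curve in up to 2 points, so deg p = 2.
2. Symmetries: it's symmetric under x → −x, forcing even powers of x.
3. From the visible intercepts: it crosses the y-axis at the gridline y = -1.
4. The integer polynomial consistent with all of this is the stated p.

2*x^2 - y - 1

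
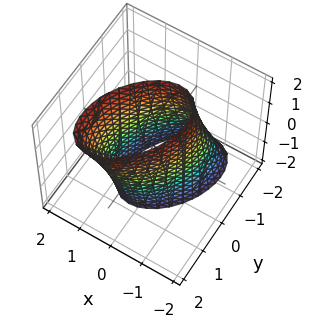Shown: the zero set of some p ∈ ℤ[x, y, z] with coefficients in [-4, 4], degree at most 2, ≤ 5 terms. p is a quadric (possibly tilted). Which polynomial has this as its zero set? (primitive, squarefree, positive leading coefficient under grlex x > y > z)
3*x^2 - 2*x*y + 2*y^2 - y*z - 3

First, the degree is 2 — no degree-1 surface has this shape.
Then, checking where it meets the axes: among the integer gridlines, it crosses the x-axis at x ∈ {-1, 1}; the surface avoids every integer z-axis point in the box.
Finally, fitting integer coefficients to these (and the overall shape) gives p.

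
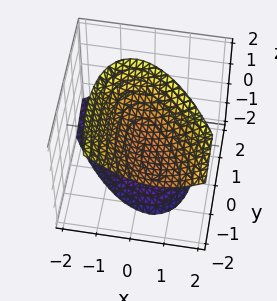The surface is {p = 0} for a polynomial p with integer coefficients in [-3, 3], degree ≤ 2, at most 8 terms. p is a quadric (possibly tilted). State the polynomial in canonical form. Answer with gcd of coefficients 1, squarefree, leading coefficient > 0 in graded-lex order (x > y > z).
The picture has 2 separate pieces. Treating them together as one polynomial.
deg p = 2. No degree-1 surface has this shape.
From the visible intercepts: no x-intercept at any integer in the box; it misses every integer gridline on the y-axis.
Together with the visible shape, these determine p as stated.

3*x^2 + 2*x*y + y^2 + 2*y*z - 2*z^2 + 3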